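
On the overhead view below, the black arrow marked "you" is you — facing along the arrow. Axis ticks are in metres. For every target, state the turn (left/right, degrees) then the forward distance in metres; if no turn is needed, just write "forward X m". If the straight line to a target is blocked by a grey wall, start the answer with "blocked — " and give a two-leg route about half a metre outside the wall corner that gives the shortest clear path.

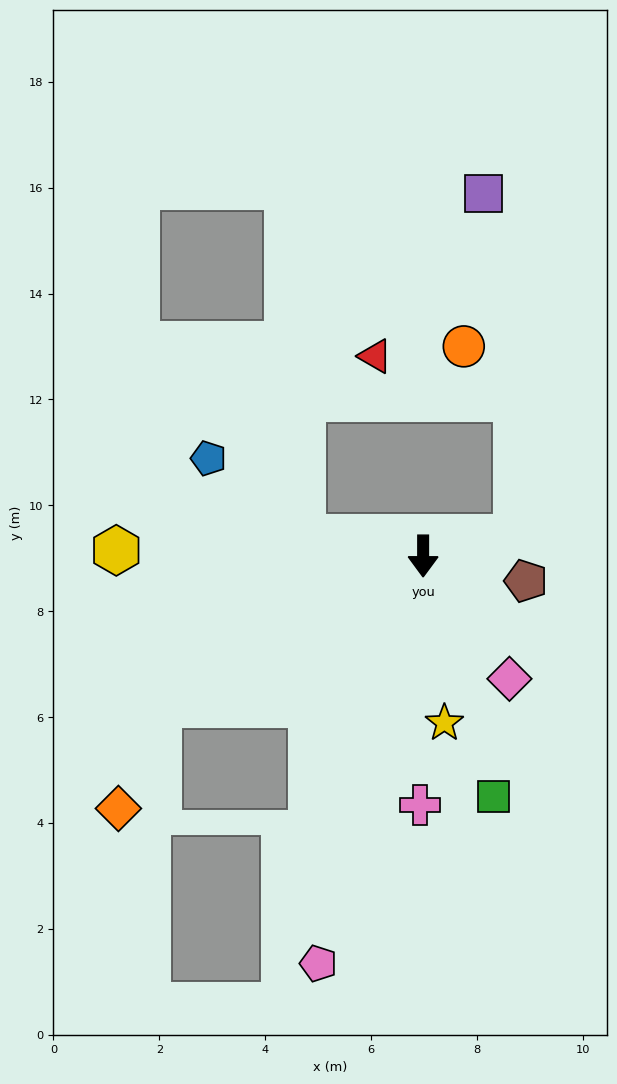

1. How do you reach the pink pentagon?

turn right 14°, forward 7.9 m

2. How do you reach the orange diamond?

blocked — turn right 60°, forward 5.7 m, then turn left 38°, forward 2.1 m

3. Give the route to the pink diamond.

turn left 35°, forward 2.8 m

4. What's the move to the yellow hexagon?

turn right 91°, forward 5.8 m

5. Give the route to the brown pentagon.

turn left 76°, forward 2.0 m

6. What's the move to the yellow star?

turn left 7°, forward 3.2 m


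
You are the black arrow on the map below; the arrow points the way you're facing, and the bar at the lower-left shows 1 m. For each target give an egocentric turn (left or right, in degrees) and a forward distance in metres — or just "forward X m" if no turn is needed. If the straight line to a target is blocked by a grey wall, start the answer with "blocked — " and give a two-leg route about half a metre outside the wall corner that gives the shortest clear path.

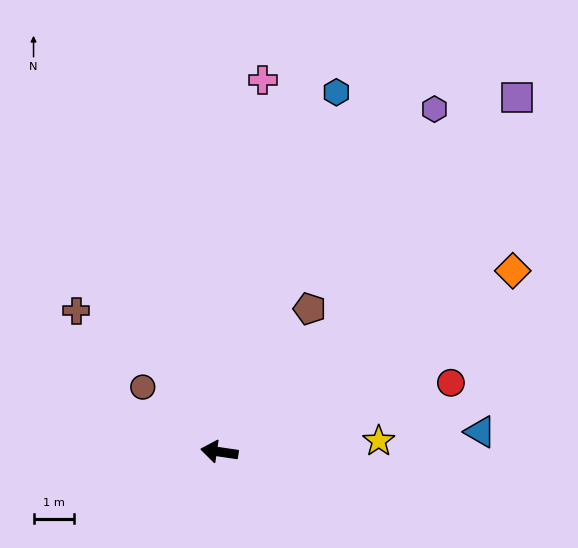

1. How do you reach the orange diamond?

turn right 140°, forward 8.5 m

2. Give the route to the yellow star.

turn right 168°, forward 3.9 m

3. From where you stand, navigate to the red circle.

turn right 155°, forward 5.9 m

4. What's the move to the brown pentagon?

turn right 114°, forward 4.1 m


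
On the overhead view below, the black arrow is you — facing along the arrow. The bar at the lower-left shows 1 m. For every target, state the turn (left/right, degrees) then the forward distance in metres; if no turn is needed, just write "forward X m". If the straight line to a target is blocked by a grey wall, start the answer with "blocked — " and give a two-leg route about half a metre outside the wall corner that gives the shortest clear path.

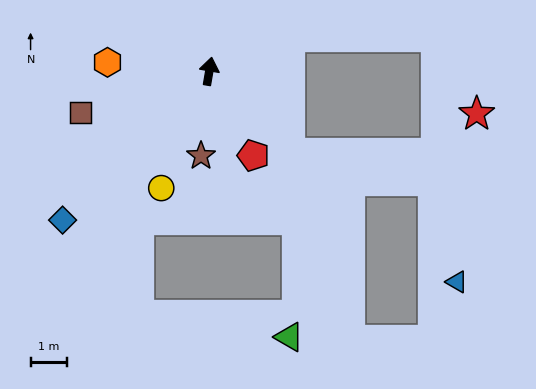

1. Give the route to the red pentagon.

turn right 143°, forward 2.6 m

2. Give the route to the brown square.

turn left 118°, forward 3.8 m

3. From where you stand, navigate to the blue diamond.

turn left 145°, forward 5.8 m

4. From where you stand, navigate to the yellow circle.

turn left 167°, forward 3.5 m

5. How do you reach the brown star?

turn right 176°, forward 2.4 m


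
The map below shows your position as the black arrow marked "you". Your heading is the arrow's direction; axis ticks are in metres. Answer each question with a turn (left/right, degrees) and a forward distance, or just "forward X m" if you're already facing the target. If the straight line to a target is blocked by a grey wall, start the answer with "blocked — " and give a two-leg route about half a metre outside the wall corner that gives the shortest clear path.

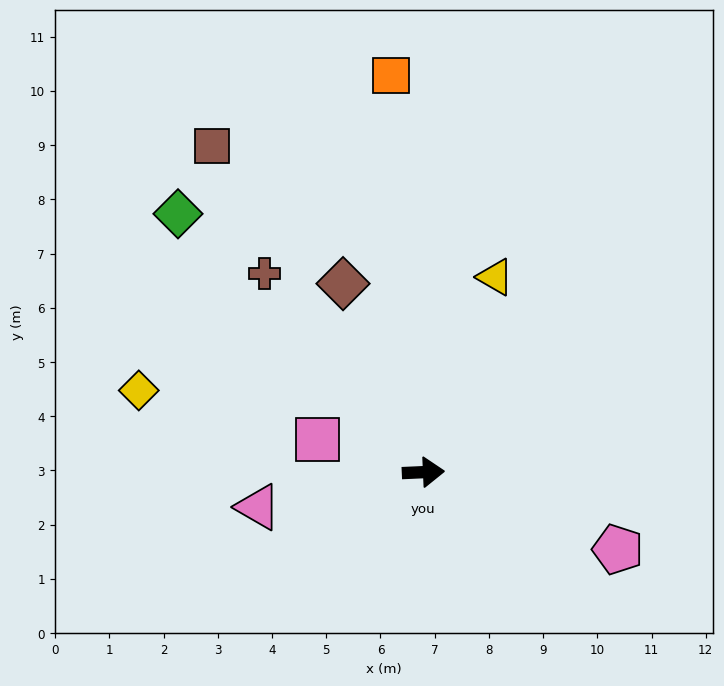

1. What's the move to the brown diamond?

turn left 111°, forward 3.8 m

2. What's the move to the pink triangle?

turn right 171°, forward 3.1 m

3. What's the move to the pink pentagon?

turn right 24°, forward 3.9 m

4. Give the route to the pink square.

turn left 160°, forward 2.0 m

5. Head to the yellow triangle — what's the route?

turn left 67°, forward 3.8 m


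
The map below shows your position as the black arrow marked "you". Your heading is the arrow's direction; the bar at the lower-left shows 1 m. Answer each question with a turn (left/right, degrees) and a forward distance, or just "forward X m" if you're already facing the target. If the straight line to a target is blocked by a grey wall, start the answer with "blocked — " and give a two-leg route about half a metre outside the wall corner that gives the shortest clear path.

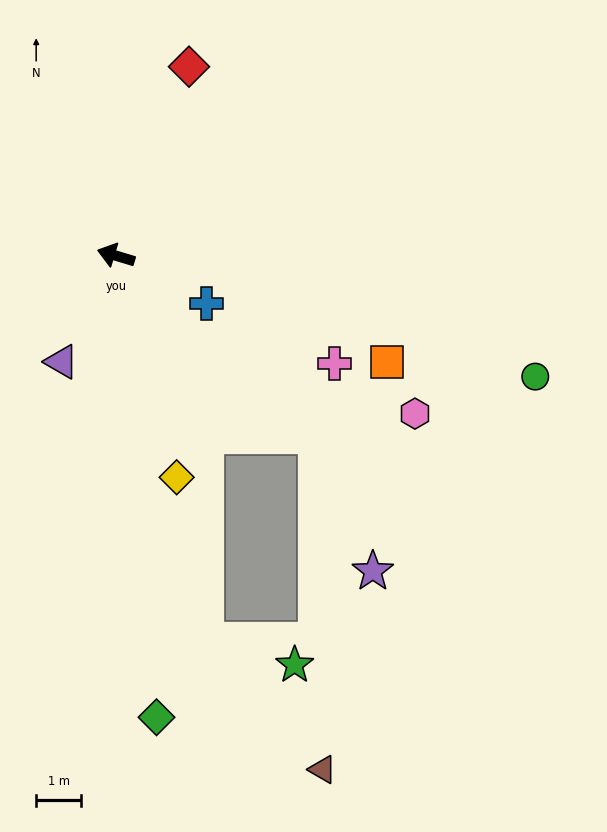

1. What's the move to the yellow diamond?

turn left 122°, forward 5.1 m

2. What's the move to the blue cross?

turn left 169°, forward 2.3 m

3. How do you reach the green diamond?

turn left 112°, forward 10.3 m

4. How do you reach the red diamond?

turn right 94°, forward 4.5 m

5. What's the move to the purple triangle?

turn left 80°, forward 2.7 m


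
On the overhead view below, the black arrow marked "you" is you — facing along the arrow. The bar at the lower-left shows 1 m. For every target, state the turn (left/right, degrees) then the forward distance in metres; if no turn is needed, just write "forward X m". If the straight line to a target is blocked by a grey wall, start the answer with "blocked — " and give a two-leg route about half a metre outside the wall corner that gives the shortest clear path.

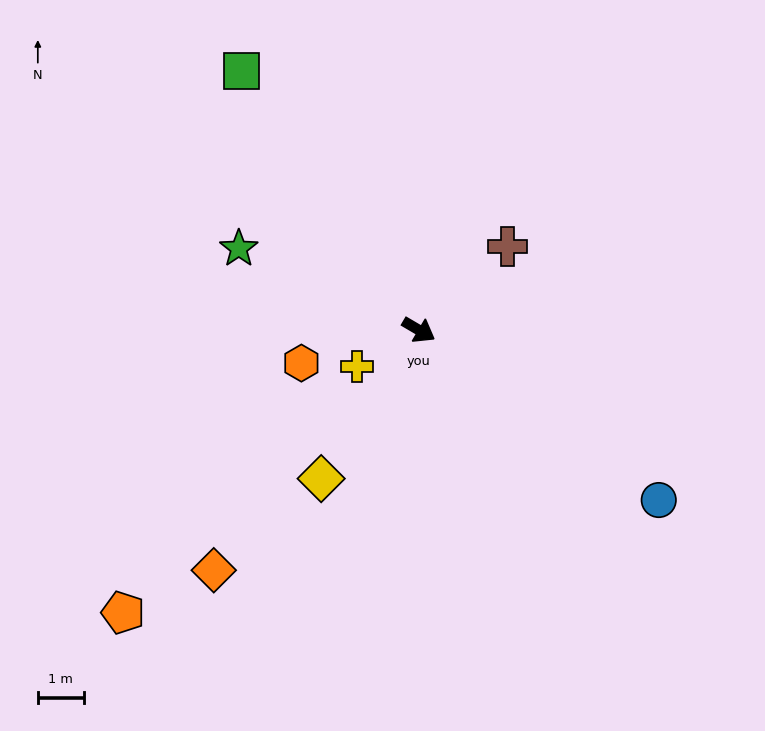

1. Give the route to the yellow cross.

turn right 119°, forward 1.6 m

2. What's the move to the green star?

turn right 174°, forward 4.3 m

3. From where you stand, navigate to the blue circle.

turn right 5°, forward 6.4 m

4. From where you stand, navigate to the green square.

turn left 155°, forward 6.8 m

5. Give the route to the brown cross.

turn left 74°, forward 2.7 m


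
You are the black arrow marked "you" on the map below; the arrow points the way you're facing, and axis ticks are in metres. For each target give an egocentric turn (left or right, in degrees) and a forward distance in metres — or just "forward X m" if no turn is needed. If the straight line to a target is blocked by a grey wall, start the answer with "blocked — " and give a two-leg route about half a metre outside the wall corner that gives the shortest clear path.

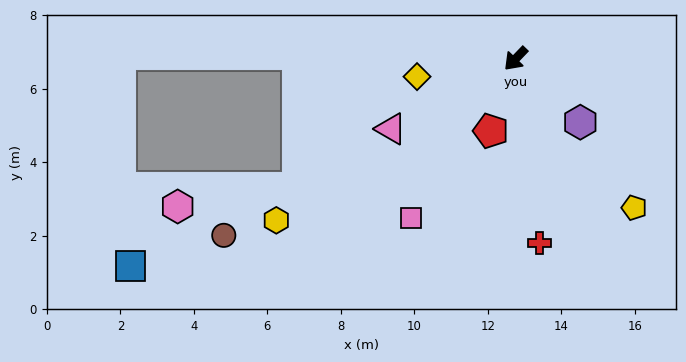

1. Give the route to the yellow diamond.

turn right 36°, forward 2.7 m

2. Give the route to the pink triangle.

turn right 17°, forward 3.9 m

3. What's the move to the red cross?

turn left 51°, forward 5.1 m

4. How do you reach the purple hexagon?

turn left 89°, forward 2.5 m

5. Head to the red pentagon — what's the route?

turn left 25°, forward 2.1 m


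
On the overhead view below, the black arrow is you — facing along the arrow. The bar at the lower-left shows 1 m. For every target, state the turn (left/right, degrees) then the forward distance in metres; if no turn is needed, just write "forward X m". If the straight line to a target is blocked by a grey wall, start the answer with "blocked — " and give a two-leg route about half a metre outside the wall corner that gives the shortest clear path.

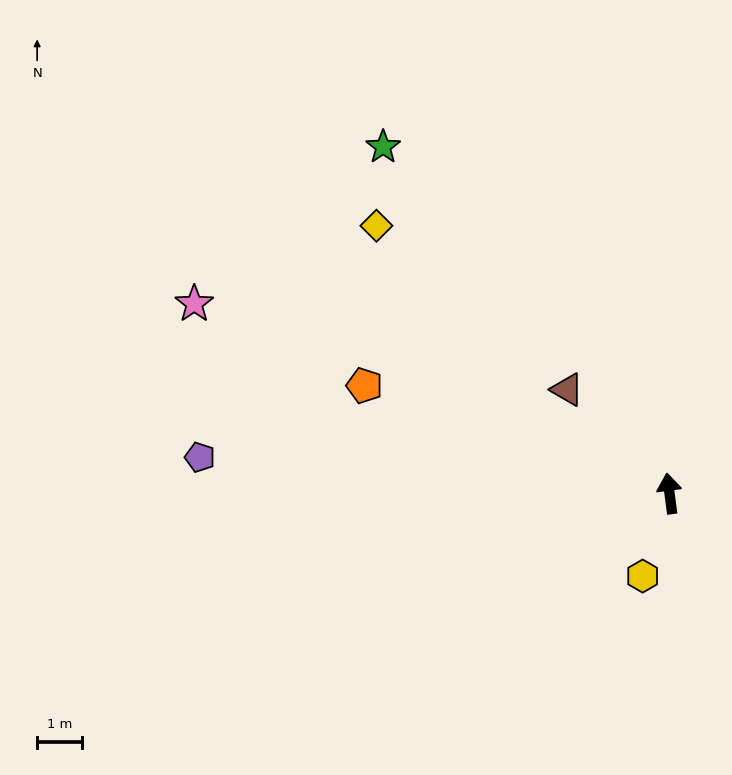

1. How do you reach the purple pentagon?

turn left 78°, forward 10.6 m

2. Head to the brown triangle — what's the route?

turn left 37°, forward 3.3 m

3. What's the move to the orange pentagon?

turn left 63°, forward 7.3 m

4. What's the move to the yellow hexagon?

turn left 154°, forward 2.0 m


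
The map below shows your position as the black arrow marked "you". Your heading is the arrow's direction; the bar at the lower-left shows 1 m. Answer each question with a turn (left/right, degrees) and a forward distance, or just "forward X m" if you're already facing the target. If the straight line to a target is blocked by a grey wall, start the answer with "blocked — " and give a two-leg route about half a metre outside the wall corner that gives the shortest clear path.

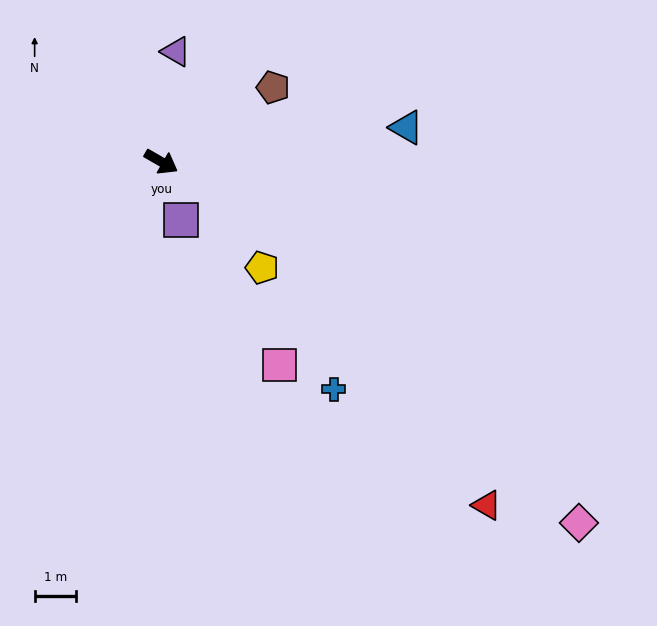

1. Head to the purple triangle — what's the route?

turn left 112°, forward 2.7 m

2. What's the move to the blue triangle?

turn left 38°, forward 5.9 m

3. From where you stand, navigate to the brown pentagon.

turn left 64°, forward 3.2 m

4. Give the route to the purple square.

turn right 41°, forward 1.5 m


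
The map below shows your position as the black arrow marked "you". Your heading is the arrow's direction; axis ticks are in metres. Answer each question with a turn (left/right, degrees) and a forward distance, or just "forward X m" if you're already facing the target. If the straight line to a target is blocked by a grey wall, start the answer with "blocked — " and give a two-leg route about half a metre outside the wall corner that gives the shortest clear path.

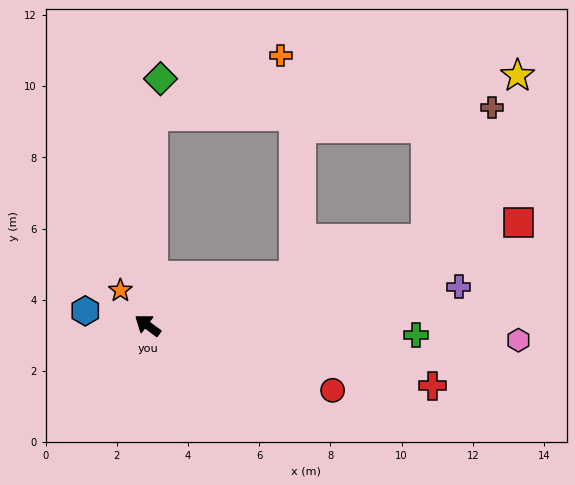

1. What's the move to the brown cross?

blocked — turn right 55°, forward 5.9 m, then turn right 87°, forward 9.5 m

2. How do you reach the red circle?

turn right 163°, forward 5.5 m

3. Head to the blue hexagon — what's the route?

turn left 23°, forward 1.8 m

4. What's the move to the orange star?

turn right 16°, forward 1.2 m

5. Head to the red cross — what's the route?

turn right 155°, forward 8.2 m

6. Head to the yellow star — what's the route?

blocked — turn right 55°, forward 5.9 m, then turn right 82°, forward 10.3 m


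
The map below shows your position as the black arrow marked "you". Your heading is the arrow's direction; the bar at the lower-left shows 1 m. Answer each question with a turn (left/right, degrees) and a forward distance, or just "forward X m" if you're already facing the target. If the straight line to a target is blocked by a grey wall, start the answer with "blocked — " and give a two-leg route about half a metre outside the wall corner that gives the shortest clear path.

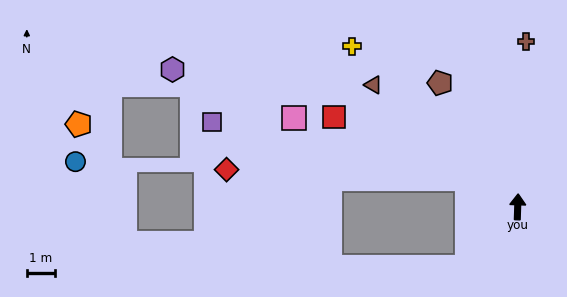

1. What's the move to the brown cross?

forward 5.8 m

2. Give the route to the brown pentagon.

turn left 34°, forward 5.1 m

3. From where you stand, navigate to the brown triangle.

turn left 52°, forward 6.6 m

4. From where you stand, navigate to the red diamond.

blocked — turn left 63°, forward 2.0 m, then turn left 27°, forward 8.4 m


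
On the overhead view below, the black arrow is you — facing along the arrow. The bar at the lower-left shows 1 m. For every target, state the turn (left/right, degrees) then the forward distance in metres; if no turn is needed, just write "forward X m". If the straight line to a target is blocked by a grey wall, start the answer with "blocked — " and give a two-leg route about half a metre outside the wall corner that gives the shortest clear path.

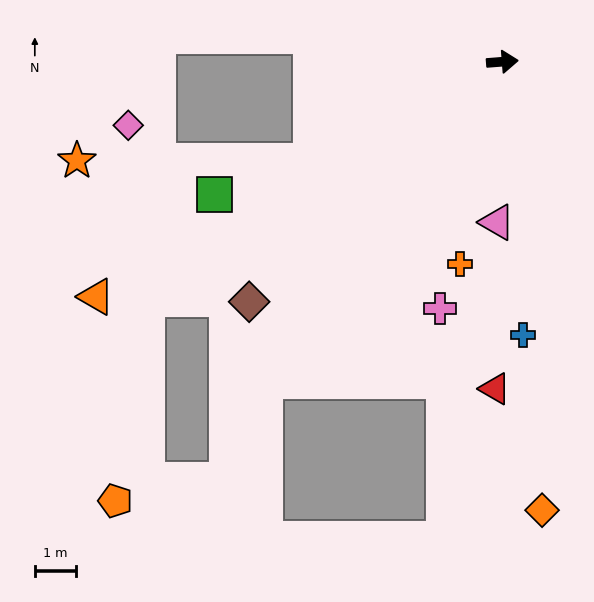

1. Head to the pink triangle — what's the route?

turn right 96°, forward 3.9 m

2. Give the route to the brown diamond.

turn right 141°, forward 8.5 m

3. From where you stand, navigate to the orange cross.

turn right 106°, forward 5.0 m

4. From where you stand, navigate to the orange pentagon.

blocked — turn right 151°, forward 10.4 m, then turn left 47°, forward 5.0 m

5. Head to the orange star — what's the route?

blocked — turn right 157°, forward 5.2 m, then turn right 27°, forward 5.7 m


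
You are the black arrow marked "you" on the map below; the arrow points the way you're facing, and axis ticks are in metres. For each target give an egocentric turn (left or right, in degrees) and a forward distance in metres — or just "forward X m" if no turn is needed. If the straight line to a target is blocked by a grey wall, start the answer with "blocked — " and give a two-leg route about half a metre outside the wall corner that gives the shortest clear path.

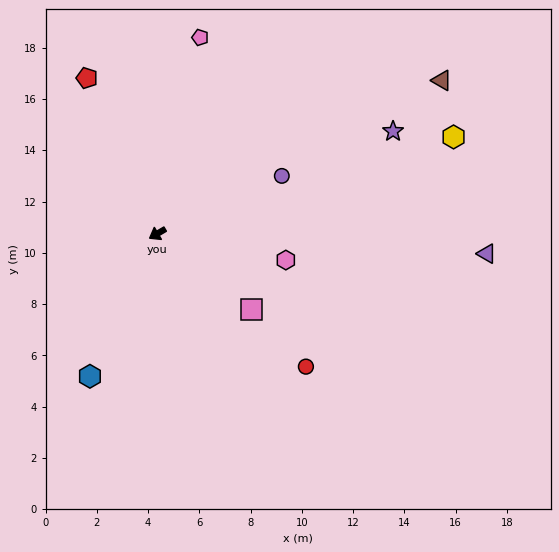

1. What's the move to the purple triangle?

turn left 146°, forward 12.9 m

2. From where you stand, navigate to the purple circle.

turn left 175°, forward 5.4 m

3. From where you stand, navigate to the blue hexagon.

turn left 34°, forward 6.2 m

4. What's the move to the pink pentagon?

turn right 133°, forward 7.8 m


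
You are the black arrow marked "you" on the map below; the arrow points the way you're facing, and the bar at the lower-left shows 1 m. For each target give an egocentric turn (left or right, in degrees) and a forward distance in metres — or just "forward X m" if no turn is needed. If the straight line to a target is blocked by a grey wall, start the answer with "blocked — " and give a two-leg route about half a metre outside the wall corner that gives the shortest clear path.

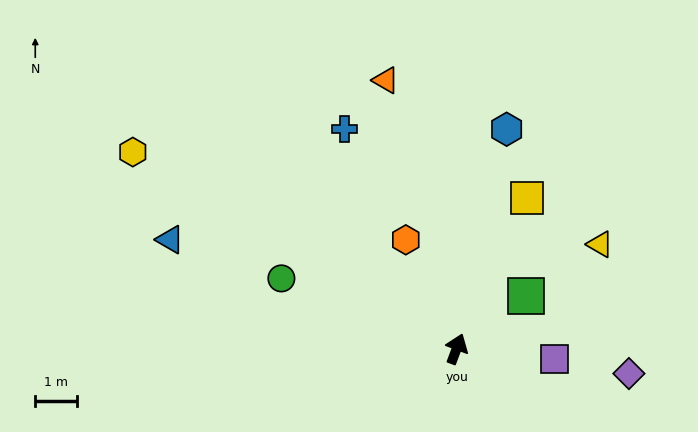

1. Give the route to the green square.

turn right 32°, forward 2.1 m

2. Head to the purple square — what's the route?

turn right 75°, forward 2.3 m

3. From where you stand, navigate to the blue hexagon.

turn left 8°, forward 5.3 m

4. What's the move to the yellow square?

turn right 5°, forward 3.9 m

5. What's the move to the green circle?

turn left 89°, forward 4.5 m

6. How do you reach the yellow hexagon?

turn left 79°, forward 9.0 m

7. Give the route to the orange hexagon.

turn left 46°, forward 2.9 m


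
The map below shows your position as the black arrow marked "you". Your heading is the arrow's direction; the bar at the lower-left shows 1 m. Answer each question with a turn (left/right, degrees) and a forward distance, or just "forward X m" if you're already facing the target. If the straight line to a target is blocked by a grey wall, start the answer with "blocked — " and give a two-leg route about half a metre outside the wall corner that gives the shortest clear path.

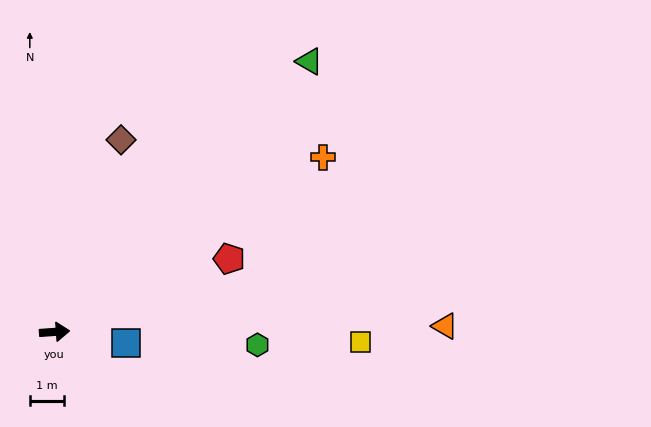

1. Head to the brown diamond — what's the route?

turn left 67°, forward 5.9 m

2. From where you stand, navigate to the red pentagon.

turn left 19°, forward 5.5 m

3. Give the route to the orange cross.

turn left 29°, forward 9.2 m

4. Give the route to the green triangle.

turn left 43°, forward 10.7 m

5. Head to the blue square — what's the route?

turn right 13°, forward 2.1 m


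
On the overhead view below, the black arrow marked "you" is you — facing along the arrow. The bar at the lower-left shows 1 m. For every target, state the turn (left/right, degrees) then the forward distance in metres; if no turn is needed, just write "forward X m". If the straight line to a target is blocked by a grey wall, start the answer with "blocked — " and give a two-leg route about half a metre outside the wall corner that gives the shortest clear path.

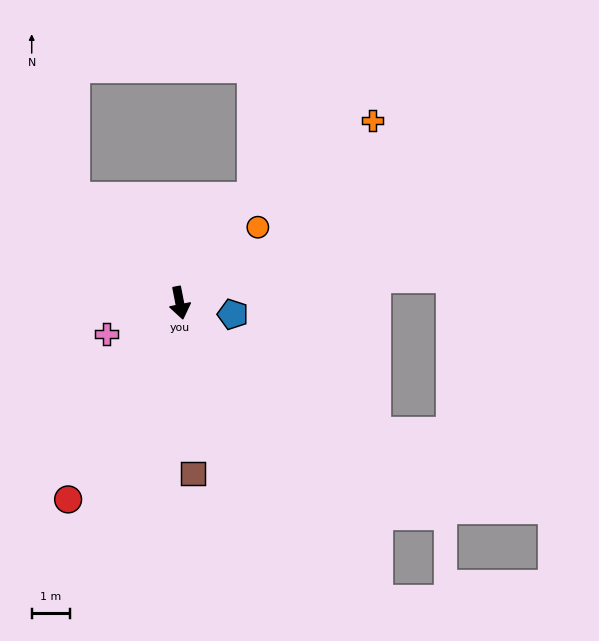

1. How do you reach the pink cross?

turn right 78°, forward 2.1 m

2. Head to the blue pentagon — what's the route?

turn left 67°, forward 1.4 m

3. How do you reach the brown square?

turn right 7°, forward 4.5 m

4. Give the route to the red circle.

turn right 41°, forward 5.9 m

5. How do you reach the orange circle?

turn left 123°, forward 2.9 m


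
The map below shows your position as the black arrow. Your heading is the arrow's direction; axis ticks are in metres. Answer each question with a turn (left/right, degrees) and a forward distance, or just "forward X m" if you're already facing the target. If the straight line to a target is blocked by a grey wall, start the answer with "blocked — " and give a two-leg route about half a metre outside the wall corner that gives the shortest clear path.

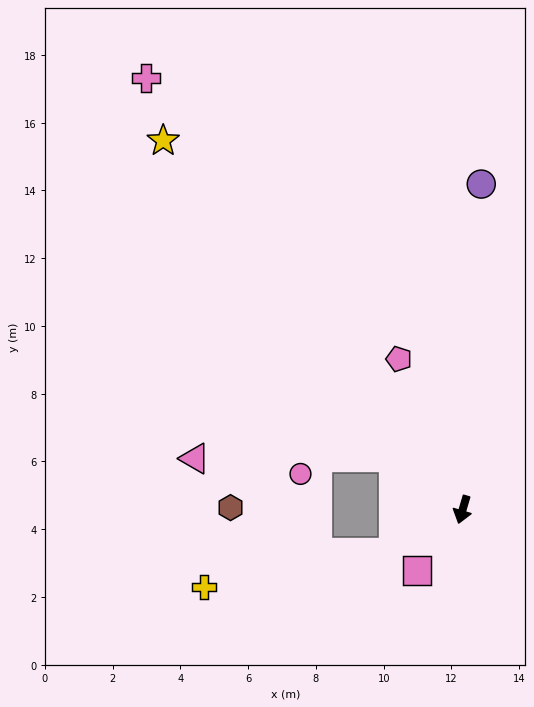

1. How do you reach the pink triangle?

blocked — turn right 110°, forward 2.6 m, then turn left 37°, forward 5.8 m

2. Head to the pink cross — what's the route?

turn right 127°, forward 15.8 m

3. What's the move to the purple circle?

turn right 167°, forward 9.6 m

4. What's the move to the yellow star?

turn right 125°, forward 14.0 m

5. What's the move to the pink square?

turn right 20°, forward 2.3 m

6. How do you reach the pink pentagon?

turn right 141°, forward 4.8 m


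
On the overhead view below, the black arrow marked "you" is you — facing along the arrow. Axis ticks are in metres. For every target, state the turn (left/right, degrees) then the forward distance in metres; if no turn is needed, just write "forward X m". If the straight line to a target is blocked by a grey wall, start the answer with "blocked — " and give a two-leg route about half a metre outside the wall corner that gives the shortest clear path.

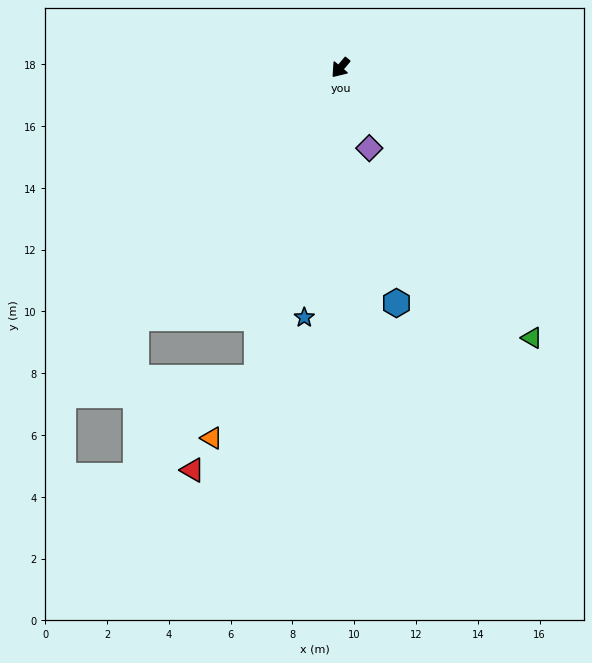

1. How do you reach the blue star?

turn left 32°, forward 8.2 m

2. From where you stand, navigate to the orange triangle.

blocked — turn left 25°, forward 10.4 m, then turn right 22°, forward 2.4 m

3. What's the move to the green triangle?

turn left 75°, forward 10.7 m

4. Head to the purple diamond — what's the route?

turn left 60°, forward 2.8 m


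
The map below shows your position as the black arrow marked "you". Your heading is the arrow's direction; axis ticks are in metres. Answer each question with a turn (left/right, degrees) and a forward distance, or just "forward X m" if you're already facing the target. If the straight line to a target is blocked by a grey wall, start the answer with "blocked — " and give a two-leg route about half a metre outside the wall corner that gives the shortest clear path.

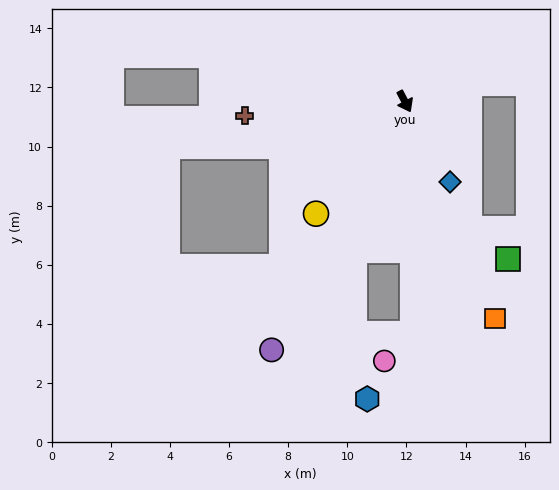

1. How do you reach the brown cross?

turn right 113°, forward 5.4 m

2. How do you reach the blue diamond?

forward 3.1 m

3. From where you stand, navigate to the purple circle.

turn right 56°, forward 9.5 m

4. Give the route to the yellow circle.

turn right 66°, forward 4.8 m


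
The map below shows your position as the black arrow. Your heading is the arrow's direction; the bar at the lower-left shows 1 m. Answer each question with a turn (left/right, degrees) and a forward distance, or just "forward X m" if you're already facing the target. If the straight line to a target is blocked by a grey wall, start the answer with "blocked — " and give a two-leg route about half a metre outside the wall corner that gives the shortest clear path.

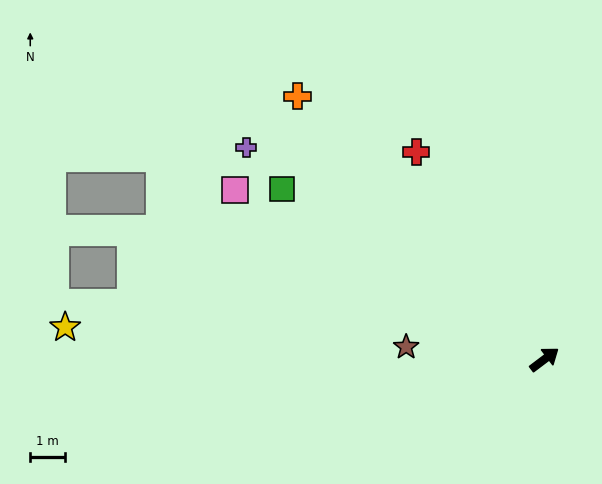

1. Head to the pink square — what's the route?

turn left 114°, forward 10.2 m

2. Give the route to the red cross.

turn left 85°, forward 7.0 m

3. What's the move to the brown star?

turn left 138°, forward 4.0 m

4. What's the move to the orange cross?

turn left 96°, forward 10.4 m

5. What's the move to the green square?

turn left 110°, forward 9.0 m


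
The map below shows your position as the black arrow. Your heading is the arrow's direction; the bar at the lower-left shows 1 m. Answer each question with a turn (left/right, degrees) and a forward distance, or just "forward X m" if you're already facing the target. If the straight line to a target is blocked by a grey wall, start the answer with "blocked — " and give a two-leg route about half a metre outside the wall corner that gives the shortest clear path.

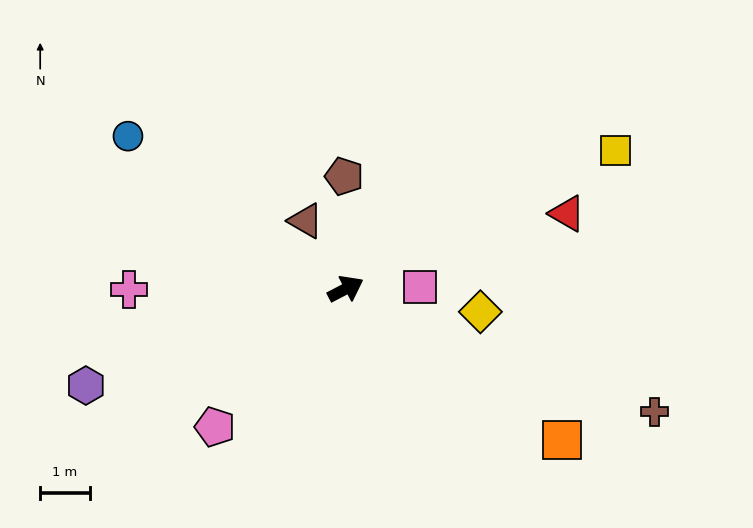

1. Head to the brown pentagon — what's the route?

turn left 63°, forward 2.3 m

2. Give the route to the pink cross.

turn left 153°, forward 4.4 m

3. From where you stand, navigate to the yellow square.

forward 6.1 m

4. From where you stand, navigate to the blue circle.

turn left 117°, forward 5.3 m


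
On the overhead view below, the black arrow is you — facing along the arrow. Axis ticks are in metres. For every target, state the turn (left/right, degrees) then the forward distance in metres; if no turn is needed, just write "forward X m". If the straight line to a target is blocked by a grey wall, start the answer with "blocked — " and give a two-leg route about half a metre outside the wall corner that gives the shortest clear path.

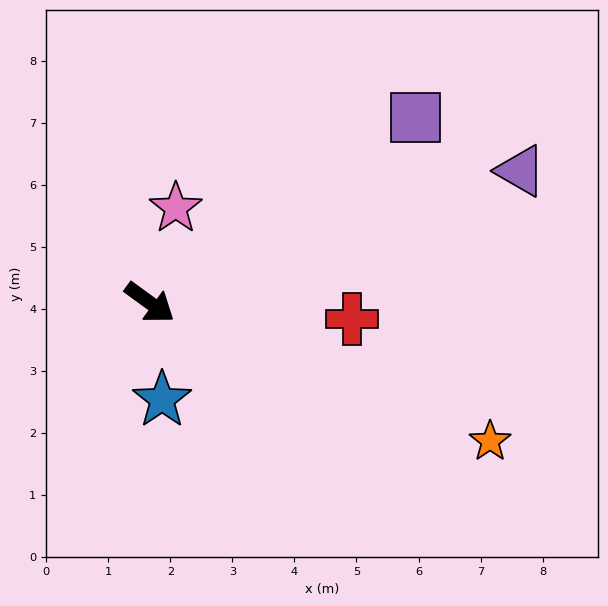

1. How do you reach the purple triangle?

turn left 56°, forward 6.3 m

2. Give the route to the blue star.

turn right 47°, forward 1.6 m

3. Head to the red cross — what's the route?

turn left 31°, forward 3.3 m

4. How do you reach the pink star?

turn left 111°, forward 1.6 m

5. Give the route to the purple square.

turn left 71°, forward 5.2 m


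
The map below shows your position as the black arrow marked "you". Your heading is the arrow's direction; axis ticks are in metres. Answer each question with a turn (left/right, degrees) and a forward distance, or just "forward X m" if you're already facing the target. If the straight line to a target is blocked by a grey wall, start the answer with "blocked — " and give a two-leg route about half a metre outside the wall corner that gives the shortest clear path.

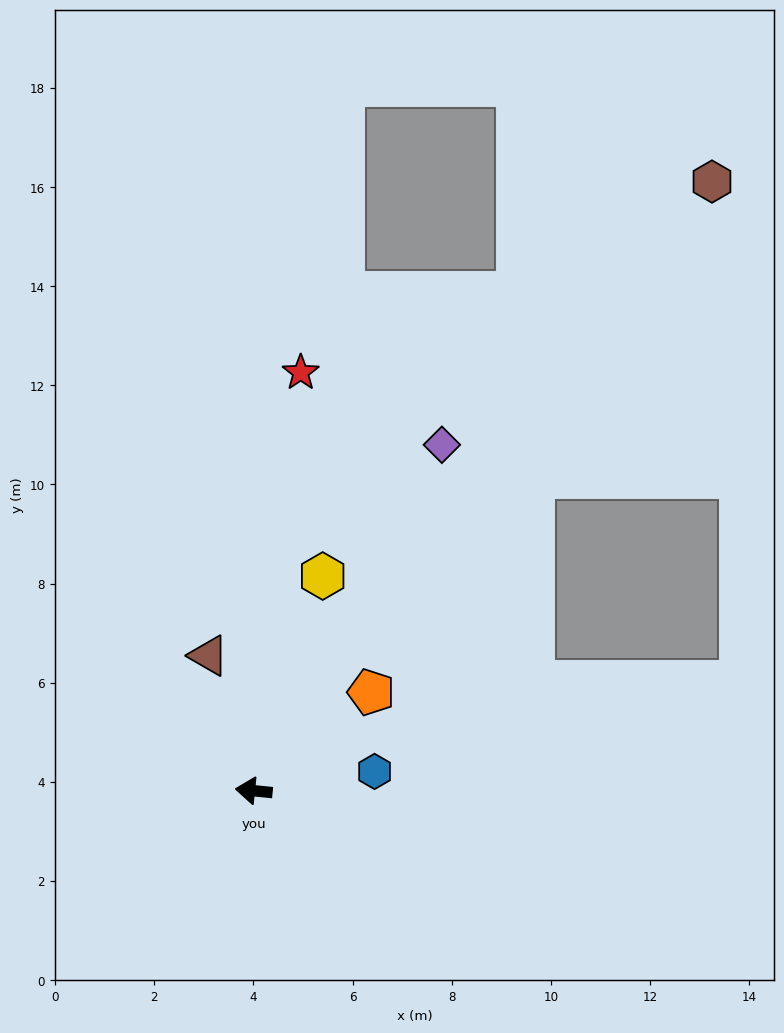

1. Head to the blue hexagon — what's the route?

turn right 165°, forward 2.5 m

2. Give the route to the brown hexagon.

turn right 121°, forward 15.4 m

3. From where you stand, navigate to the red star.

turn right 91°, forward 8.5 m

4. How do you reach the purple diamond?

turn right 113°, forward 7.9 m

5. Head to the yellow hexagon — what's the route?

turn right 102°, forward 4.5 m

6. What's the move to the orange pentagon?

turn right 134°, forward 3.1 m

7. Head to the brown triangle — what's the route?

turn right 66°, forward 2.9 m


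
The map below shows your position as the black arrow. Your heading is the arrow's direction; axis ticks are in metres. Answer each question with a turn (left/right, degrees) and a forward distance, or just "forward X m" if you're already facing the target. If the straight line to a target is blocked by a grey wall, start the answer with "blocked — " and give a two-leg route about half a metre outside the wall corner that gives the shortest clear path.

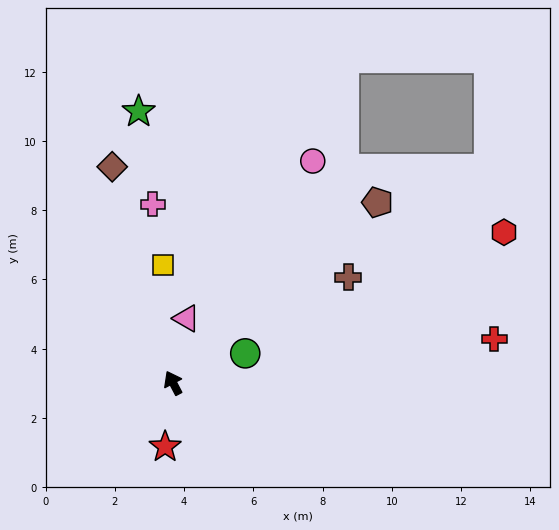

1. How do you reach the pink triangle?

turn right 39°, forward 1.9 m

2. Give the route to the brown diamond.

turn right 12°, forward 6.5 m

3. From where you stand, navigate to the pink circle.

turn right 60°, forward 7.6 m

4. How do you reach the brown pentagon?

turn right 76°, forward 7.9 m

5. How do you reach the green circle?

turn right 95°, forward 2.3 m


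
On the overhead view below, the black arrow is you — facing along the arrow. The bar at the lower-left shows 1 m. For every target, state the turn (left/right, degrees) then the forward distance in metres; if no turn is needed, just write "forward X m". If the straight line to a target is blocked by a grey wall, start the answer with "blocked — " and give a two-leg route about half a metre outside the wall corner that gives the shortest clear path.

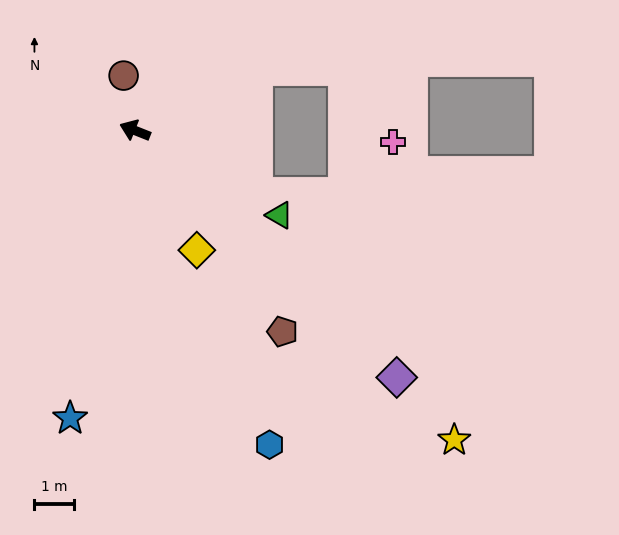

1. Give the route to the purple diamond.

turn left 158°, forward 9.2 m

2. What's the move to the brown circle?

turn right 57°, forward 1.4 m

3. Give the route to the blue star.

turn left 99°, forward 7.5 m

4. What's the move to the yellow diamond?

turn left 139°, forward 3.4 m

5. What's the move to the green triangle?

turn left 171°, forward 4.3 m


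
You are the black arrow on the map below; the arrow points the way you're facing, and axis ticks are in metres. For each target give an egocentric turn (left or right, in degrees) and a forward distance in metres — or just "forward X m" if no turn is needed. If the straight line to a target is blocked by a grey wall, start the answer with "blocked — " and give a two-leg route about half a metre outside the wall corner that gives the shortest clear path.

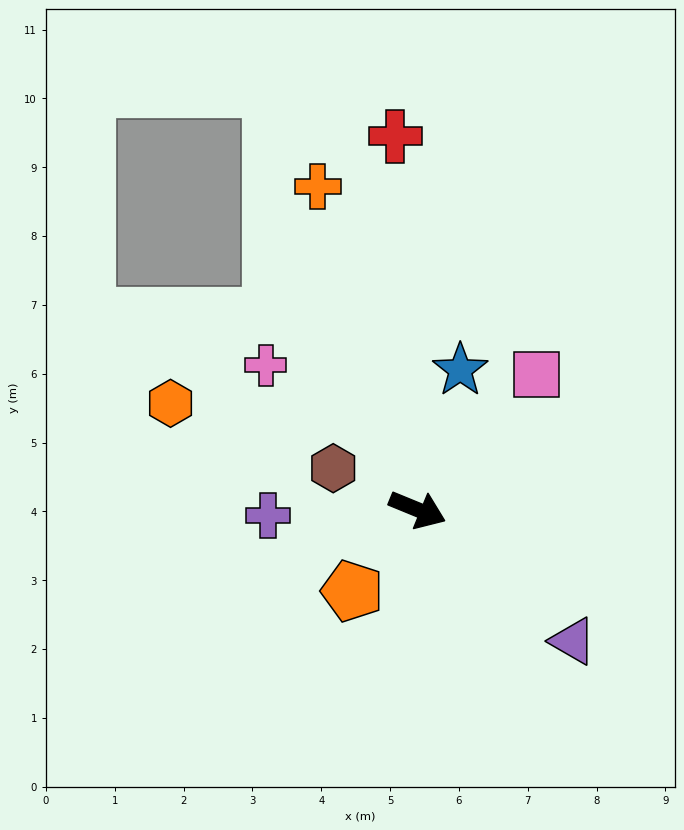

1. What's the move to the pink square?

turn left 71°, forward 2.6 m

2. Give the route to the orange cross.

turn left 129°, forward 4.9 m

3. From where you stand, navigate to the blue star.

turn left 95°, forward 2.1 m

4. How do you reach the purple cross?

turn right 155°, forward 2.2 m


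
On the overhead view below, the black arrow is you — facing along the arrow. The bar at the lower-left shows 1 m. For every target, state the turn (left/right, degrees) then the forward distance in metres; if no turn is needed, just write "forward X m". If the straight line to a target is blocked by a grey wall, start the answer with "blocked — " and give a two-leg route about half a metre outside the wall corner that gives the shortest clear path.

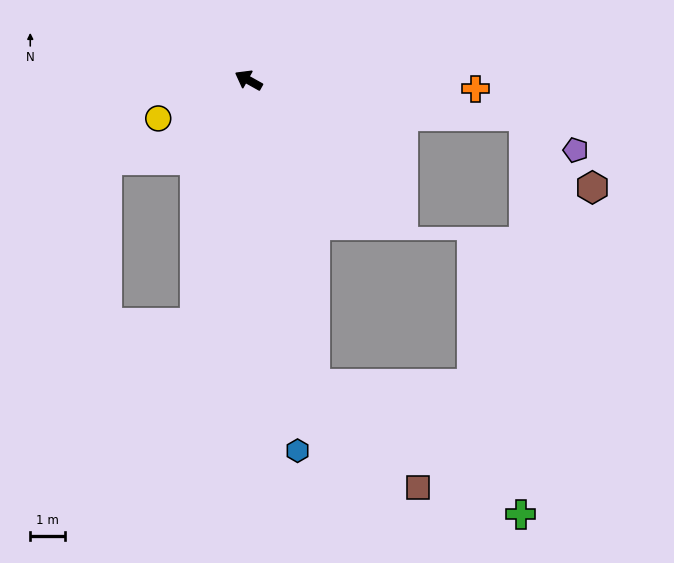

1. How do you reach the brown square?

blocked — turn left 132°, forward 9.0 m, then turn left 32°, forward 4.2 m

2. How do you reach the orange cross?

turn right 153°, forward 6.6 m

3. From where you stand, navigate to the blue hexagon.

turn left 127°, forward 10.8 m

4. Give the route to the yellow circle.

turn left 52°, forward 2.8 m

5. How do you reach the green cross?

blocked — turn left 132°, forward 9.0 m, then turn left 45°, forward 7.1 m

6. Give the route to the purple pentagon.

blocked — turn right 158°, forward 8.0 m, then turn right 26°, forward 1.8 m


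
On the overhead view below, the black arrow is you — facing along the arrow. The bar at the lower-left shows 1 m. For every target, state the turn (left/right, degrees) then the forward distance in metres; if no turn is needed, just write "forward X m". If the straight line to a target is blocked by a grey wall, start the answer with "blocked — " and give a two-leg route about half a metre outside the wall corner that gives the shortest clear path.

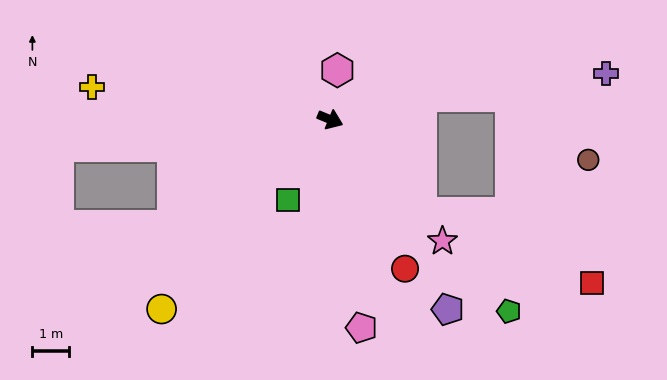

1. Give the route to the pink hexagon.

turn left 104°, forward 1.3 m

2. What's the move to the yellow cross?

turn right 165°, forward 6.5 m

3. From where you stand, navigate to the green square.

turn right 95°, forward 2.4 m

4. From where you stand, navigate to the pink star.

turn right 25°, forward 4.5 m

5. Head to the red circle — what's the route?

turn right 41°, forward 4.5 m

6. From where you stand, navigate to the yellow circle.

turn right 109°, forward 6.8 m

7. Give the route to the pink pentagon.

turn right 59°, forward 5.7 m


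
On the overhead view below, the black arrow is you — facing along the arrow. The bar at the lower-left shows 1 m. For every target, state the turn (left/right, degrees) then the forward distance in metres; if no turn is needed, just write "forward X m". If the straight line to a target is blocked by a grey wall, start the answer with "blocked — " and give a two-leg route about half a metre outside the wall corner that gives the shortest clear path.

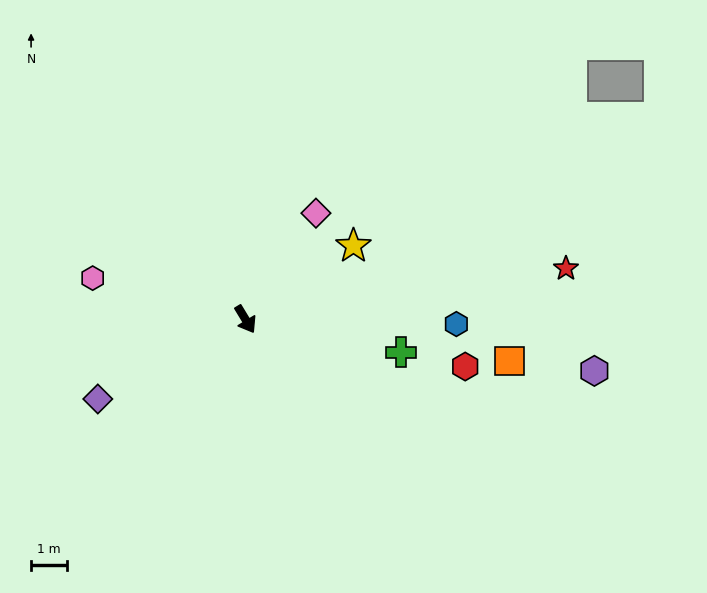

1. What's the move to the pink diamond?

turn left 115°, forward 3.6 m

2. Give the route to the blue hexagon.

turn left 57°, forward 6.0 m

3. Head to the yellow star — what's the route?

turn left 93°, forward 3.7 m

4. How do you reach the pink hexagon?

turn right 136°, forward 4.5 m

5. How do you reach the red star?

turn left 68°, forward 9.2 m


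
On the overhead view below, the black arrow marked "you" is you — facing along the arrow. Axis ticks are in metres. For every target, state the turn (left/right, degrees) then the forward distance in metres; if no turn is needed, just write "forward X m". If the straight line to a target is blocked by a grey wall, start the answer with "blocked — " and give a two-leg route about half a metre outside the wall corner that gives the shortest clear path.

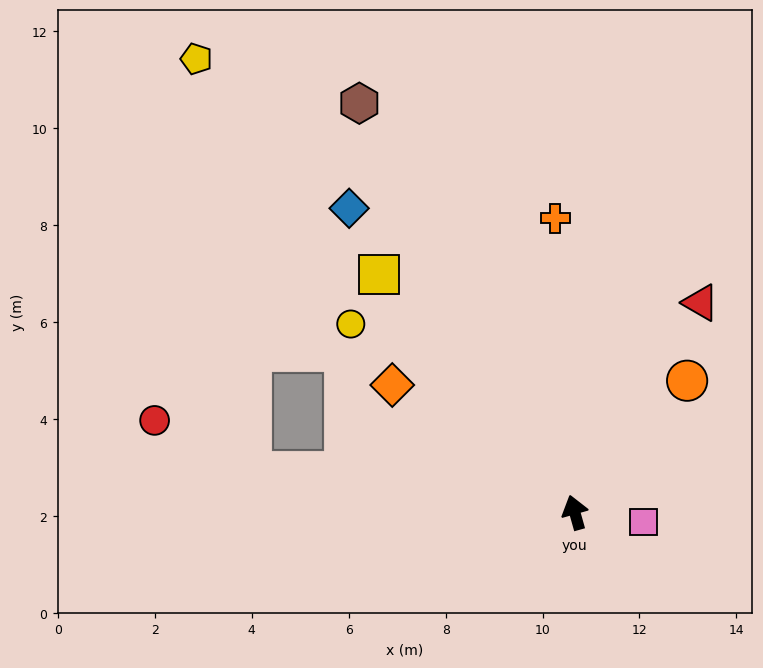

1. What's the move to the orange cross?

turn right 12°, forward 6.1 m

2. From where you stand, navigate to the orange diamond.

turn left 39°, forward 4.6 m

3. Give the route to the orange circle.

turn right 56°, forward 3.6 m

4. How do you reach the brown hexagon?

turn left 12°, forward 9.5 m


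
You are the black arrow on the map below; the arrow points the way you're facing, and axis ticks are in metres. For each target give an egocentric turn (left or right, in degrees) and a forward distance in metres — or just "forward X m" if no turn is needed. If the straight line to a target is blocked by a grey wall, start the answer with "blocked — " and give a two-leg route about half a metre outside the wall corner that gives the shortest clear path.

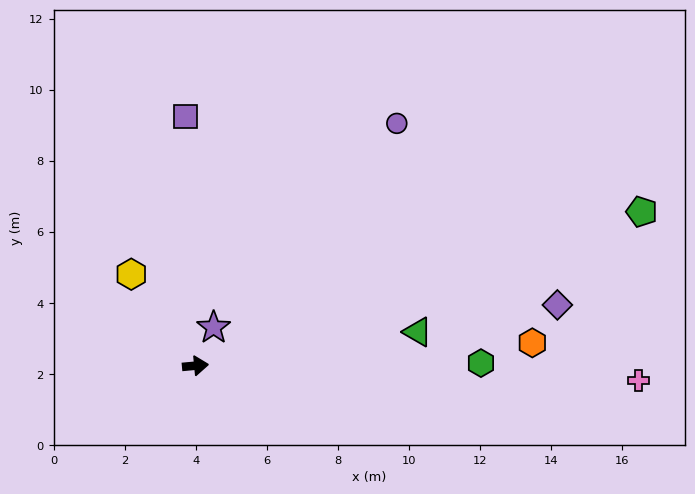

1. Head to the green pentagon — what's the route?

turn left 14°, forward 13.3 m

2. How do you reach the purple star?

turn left 59°, forward 1.2 m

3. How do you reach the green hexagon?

turn right 5°, forward 8.0 m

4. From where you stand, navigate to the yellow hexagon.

turn left 120°, forward 3.1 m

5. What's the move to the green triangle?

turn left 3°, forward 6.3 m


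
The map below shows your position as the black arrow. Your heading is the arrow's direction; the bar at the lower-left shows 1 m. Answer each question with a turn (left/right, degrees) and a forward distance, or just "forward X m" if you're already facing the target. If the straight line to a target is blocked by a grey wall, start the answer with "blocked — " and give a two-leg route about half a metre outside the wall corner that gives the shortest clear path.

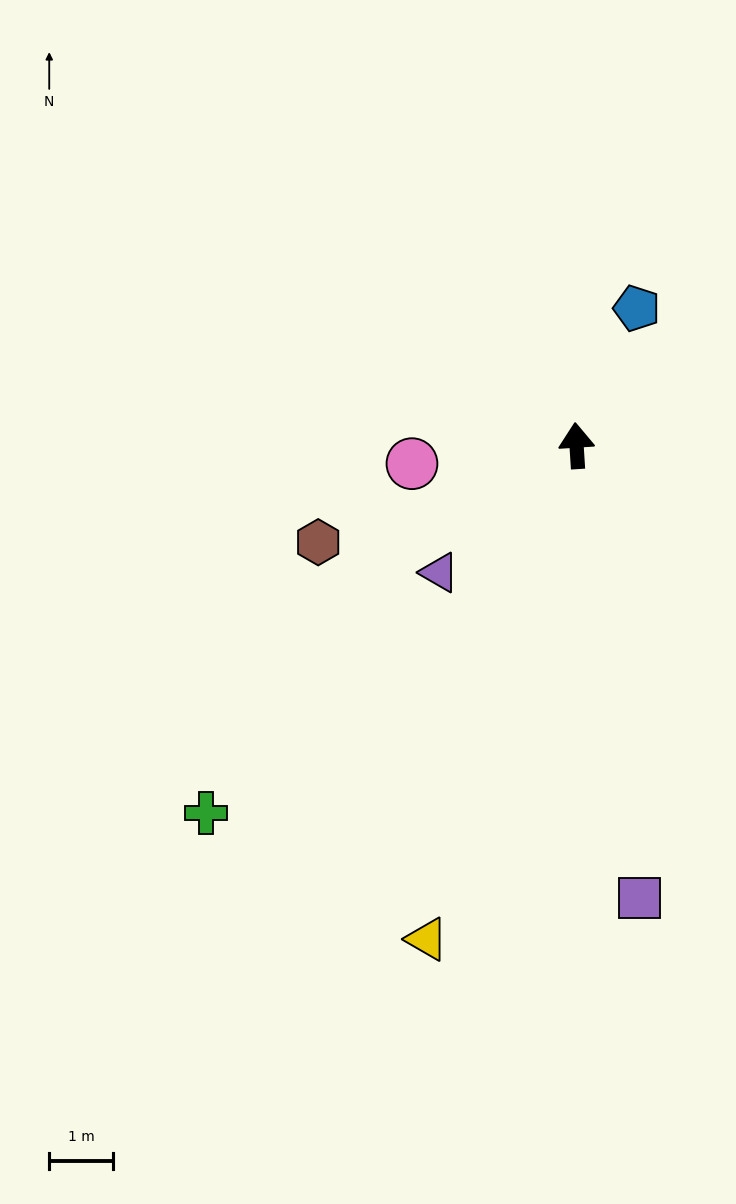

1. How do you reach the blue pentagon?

turn right 27°, forward 2.4 m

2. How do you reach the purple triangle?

turn left 129°, forward 2.9 m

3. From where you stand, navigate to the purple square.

turn right 176°, forward 7.2 m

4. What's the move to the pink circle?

turn left 93°, forward 2.6 m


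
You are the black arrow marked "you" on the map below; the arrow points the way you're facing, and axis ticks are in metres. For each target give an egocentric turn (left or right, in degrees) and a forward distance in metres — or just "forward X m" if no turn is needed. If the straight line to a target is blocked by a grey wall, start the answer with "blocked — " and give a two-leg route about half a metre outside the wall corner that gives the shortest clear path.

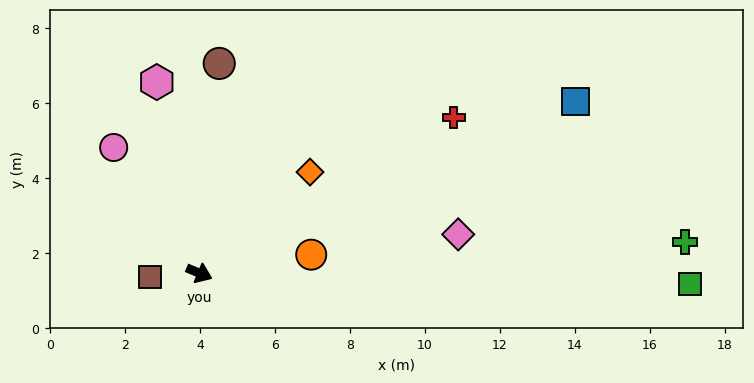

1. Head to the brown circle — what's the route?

turn left 107°, forward 5.6 m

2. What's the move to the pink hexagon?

turn left 125°, forward 5.2 m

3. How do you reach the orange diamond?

turn left 65°, forward 4.0 m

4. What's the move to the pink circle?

turn left 147°, forward 4.1 m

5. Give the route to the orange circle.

turn left 32°, forward 3.0 m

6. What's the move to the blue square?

turn left 47°, forward 11.0 m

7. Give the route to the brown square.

turn right 152°, forward 1.3 m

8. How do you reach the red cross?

turn left 54°, forward 8.0 m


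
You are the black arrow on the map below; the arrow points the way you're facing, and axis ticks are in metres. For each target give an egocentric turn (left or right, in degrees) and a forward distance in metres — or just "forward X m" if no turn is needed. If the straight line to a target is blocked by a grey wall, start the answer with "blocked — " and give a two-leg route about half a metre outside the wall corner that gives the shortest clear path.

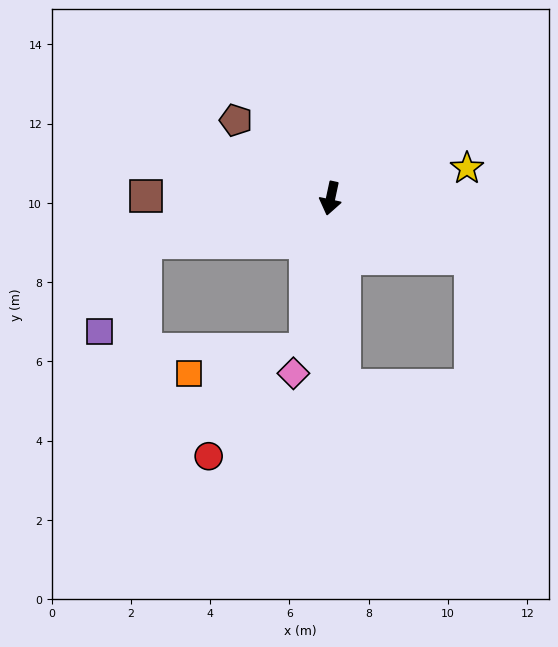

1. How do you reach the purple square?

blocked — turn right 64°, forward 4.8 m, then turn left 49°, forward 2.5 m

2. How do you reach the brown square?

turn right 79°, forward 4.7 m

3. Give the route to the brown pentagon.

turn right 117°, forward 3.1 m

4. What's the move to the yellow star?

turn left 115°, forward 3.5 m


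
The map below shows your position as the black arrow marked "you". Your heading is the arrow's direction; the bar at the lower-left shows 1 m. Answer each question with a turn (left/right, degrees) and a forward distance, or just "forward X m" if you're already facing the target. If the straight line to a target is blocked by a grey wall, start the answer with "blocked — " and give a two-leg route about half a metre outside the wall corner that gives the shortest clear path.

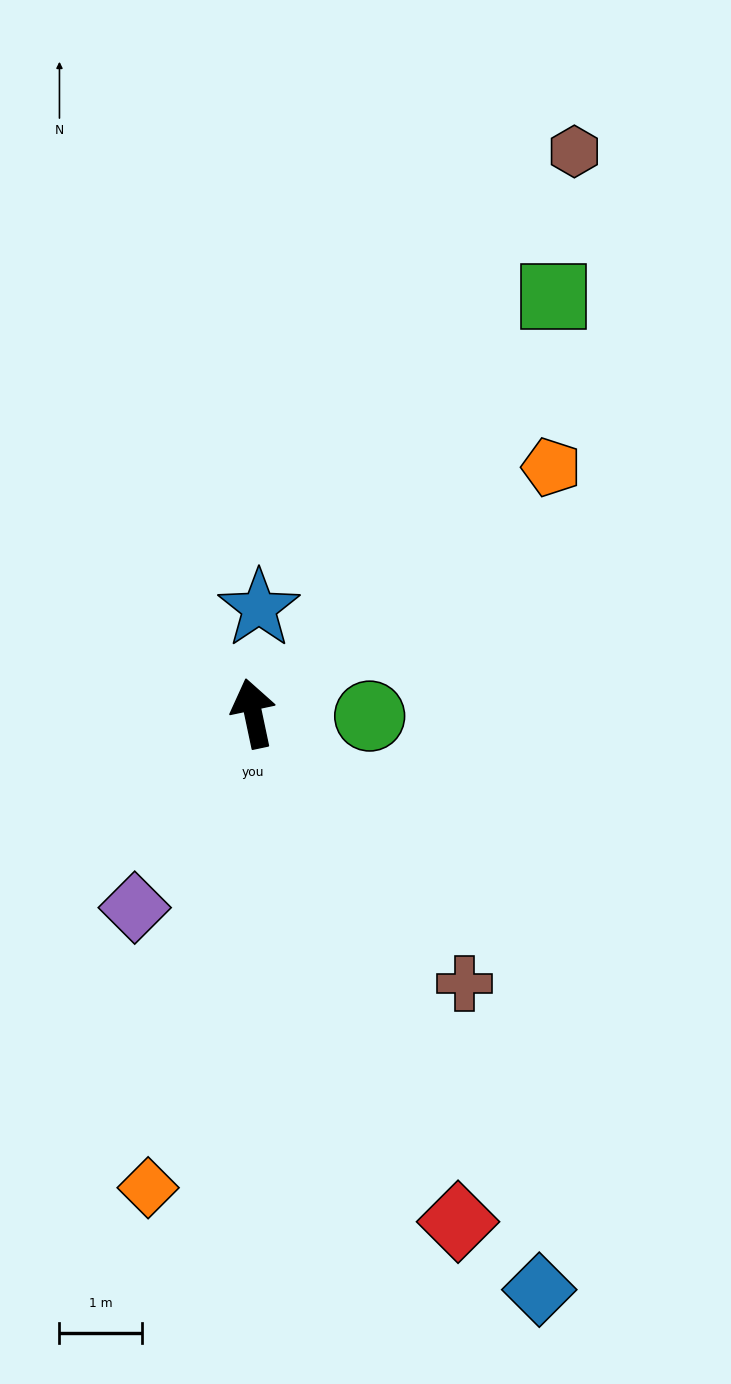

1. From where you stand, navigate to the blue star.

turn right 15°, forward 1.3 m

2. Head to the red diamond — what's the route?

turn right 170°, forward 6.6 m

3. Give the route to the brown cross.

turn right 154°, forward 4.1 m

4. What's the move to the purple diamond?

turn left 137°, forward 2.7 m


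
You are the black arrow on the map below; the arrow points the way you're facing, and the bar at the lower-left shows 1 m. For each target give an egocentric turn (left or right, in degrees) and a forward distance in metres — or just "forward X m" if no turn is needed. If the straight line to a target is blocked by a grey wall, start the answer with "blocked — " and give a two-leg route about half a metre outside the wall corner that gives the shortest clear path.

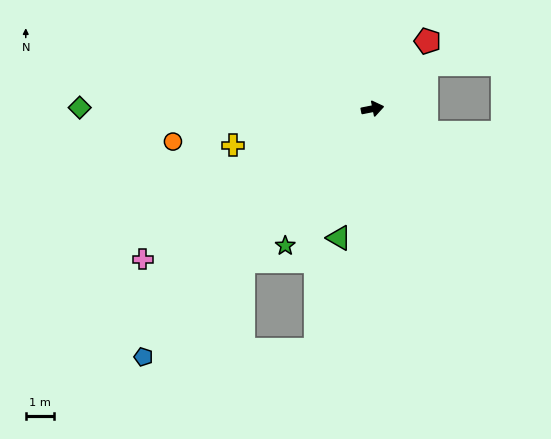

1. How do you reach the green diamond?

turn left 169°, forward 10.5 m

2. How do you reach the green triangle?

turn right 116°, forward 4.8 m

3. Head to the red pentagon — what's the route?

turn left 40°, forward 3.1 m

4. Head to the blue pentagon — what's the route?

turn right 144°, forward 12.1 m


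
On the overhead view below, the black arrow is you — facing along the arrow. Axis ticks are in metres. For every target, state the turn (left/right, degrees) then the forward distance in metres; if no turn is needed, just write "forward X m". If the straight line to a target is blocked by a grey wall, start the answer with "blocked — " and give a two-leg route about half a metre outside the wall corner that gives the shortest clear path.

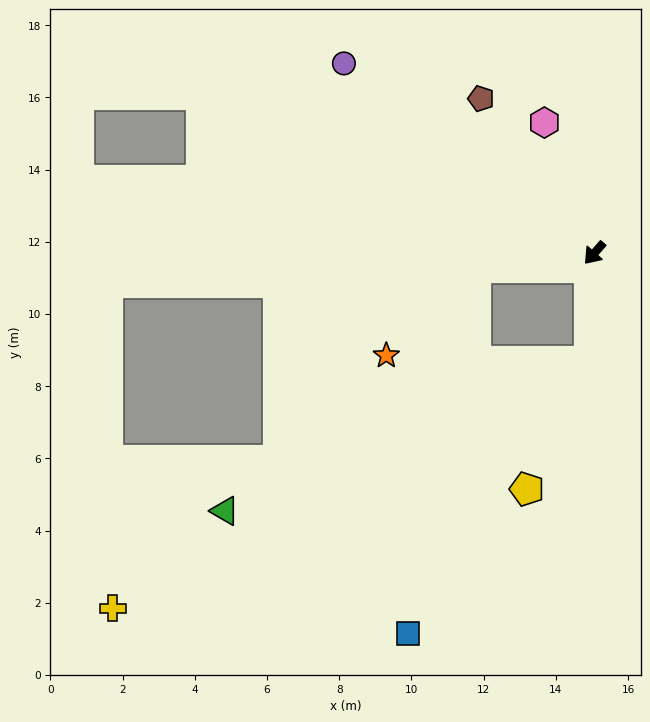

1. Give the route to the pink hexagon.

turn right 118°, forward 3.9 m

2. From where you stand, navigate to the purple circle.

turn right 86°, forward 8.7 m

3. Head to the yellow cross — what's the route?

blocked — turn left 39°, forward 3.0 m, then turn right 60°, forward 14.9 m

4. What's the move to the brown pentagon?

turn right 102°, forward 5.3 m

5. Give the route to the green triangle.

blocked — turn left 39°, forward 3.0 m, then turn right 65°, forward 10.9 m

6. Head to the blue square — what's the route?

blocked — turn right 42°, forward 3.3 m, then turn left 73°, forward 10.3 m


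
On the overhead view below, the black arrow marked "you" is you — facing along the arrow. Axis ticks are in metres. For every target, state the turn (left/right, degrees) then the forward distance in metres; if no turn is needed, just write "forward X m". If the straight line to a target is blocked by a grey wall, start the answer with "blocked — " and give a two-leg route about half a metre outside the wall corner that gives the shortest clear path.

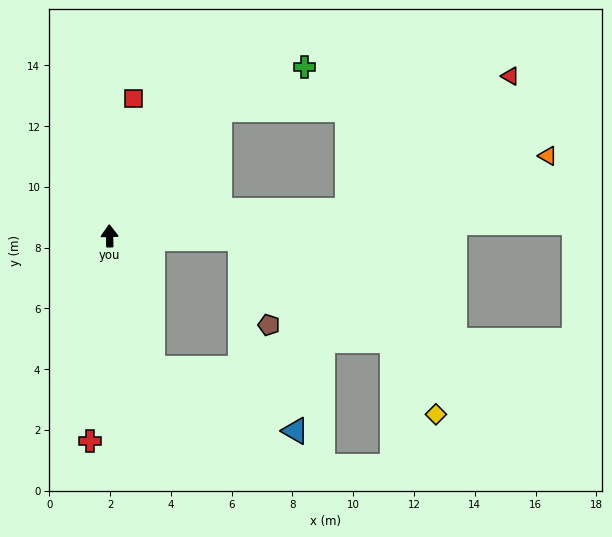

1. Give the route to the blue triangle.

blocked — turn right 163°, forward 4.6 m, then turn left 48°, forward 5.1 m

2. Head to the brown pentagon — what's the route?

blocked — turn right 92°, forward 4.3 m, then turn right 71°, forward 3.0 m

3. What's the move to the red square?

turn right 11°, forward 4.6 m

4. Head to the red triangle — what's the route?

blocked — turn right 85°, forward 7.9 m, then turn left 33°, forward 6.9 m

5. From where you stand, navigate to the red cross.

turn left 173°, forward 6.8 m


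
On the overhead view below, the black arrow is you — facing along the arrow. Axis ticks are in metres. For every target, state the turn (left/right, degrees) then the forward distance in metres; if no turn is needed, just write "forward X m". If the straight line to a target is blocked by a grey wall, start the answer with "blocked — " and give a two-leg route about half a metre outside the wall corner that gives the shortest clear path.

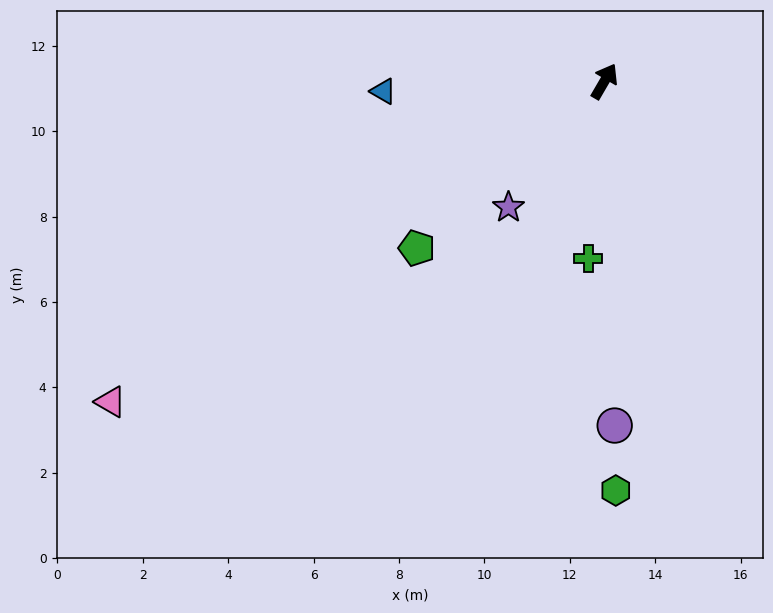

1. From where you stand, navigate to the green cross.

turn right 155°, forward 4.2 m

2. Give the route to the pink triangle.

turn left 153°, forward 13.8 m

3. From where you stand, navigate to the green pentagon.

turn left 162°, forward 5.9 m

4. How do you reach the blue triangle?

turn left 123°, forward 5.2 m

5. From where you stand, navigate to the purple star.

turn left 173°, forward 3.7 m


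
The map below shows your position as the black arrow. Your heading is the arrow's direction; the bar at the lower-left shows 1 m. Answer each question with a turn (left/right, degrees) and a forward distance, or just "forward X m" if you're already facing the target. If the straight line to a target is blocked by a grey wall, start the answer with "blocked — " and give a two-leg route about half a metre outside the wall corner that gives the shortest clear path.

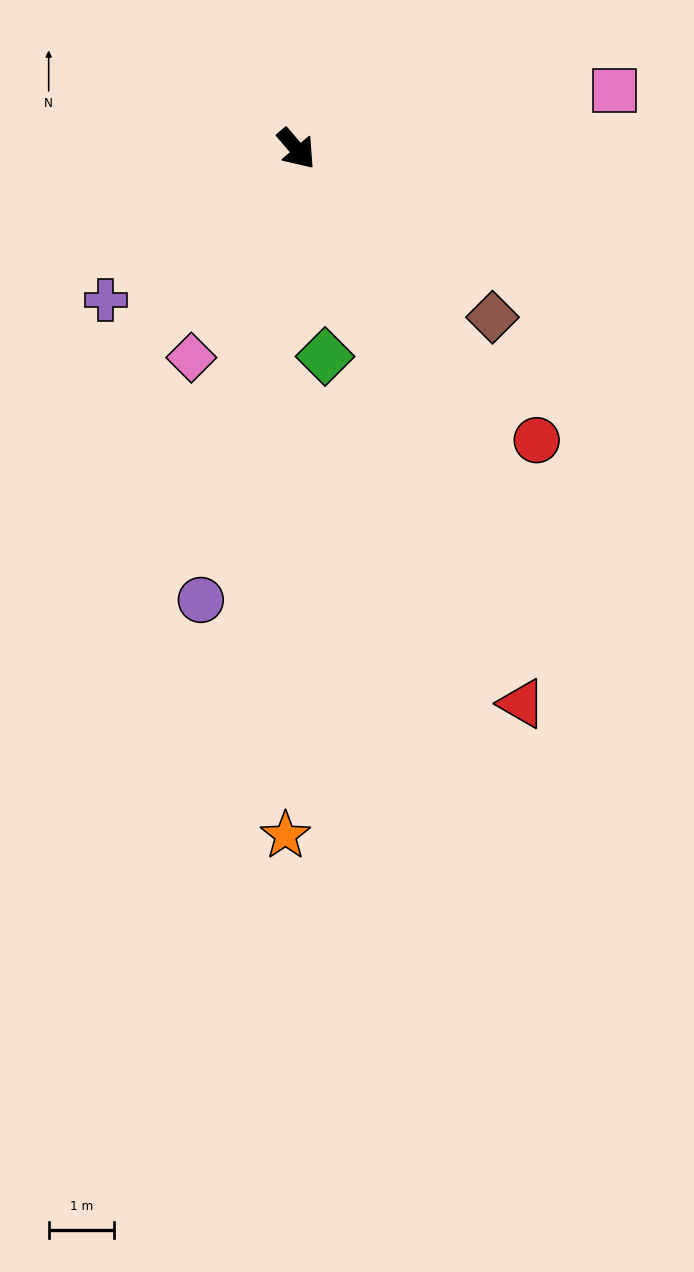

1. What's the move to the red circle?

forward 5.8 m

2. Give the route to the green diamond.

turn right 33°, forward 3.2 m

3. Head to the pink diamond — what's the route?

turn right 67°, forward 3.6 m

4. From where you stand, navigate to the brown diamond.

turn left 9°, forward 4.0 m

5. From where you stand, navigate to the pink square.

turn left 60°, forward 5.0 m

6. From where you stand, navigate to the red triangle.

turn right 19°, forward 9.2 m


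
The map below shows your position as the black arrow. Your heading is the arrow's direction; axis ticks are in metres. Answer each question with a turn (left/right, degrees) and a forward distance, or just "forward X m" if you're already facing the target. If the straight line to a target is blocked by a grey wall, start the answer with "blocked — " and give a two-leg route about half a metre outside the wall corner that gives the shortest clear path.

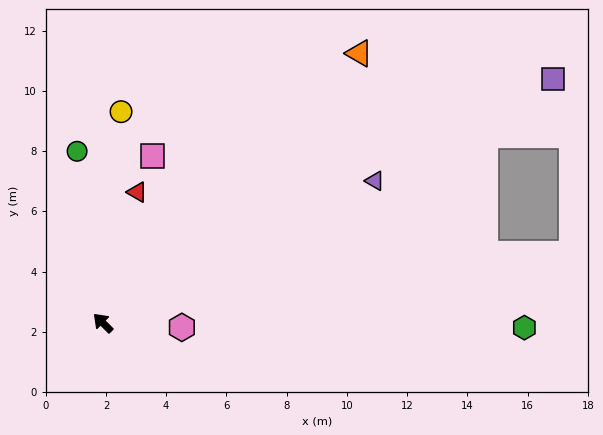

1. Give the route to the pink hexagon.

turn right 138°, forward 2.6 m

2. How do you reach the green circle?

turn right 37°, forward 5.8 m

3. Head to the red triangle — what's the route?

turn right 60°, forward 4.5 m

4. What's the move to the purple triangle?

turn right 107°, forward 10.2 m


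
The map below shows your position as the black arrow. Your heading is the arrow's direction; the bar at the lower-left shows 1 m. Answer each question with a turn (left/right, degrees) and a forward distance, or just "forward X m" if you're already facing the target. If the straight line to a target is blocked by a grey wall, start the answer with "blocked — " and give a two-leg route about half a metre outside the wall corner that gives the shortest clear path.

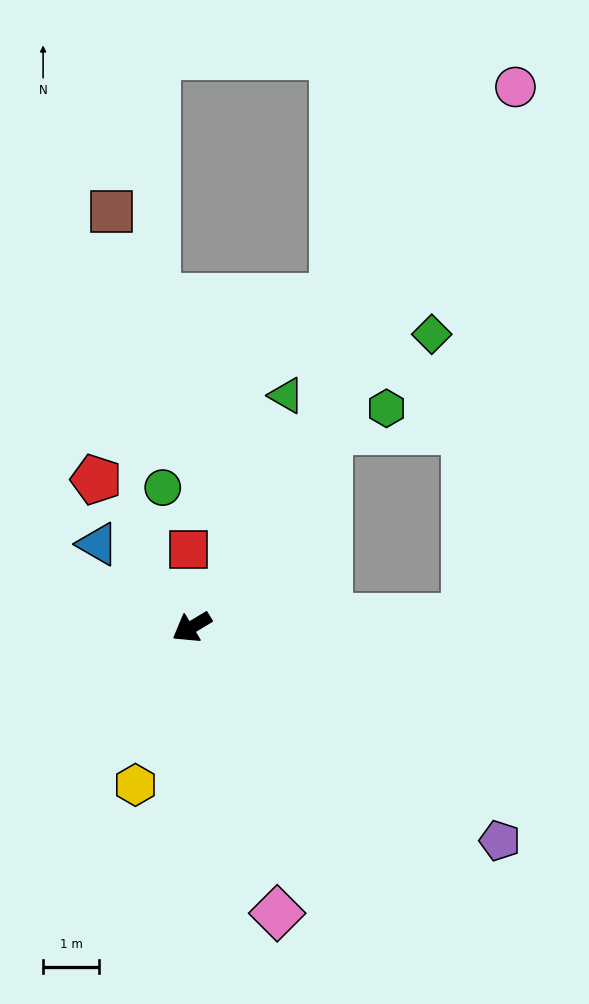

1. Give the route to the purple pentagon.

turn left 114°, forward 6.7 m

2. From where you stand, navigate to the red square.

turn right 119°, forward 1.4 m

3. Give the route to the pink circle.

turn right 152°, forward 11.2 m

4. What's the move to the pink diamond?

turn left 76°, forward 5.3 m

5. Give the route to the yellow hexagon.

turn left 39°, forward 3.0 m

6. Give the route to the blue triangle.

turn right 73°, forward 2.2 m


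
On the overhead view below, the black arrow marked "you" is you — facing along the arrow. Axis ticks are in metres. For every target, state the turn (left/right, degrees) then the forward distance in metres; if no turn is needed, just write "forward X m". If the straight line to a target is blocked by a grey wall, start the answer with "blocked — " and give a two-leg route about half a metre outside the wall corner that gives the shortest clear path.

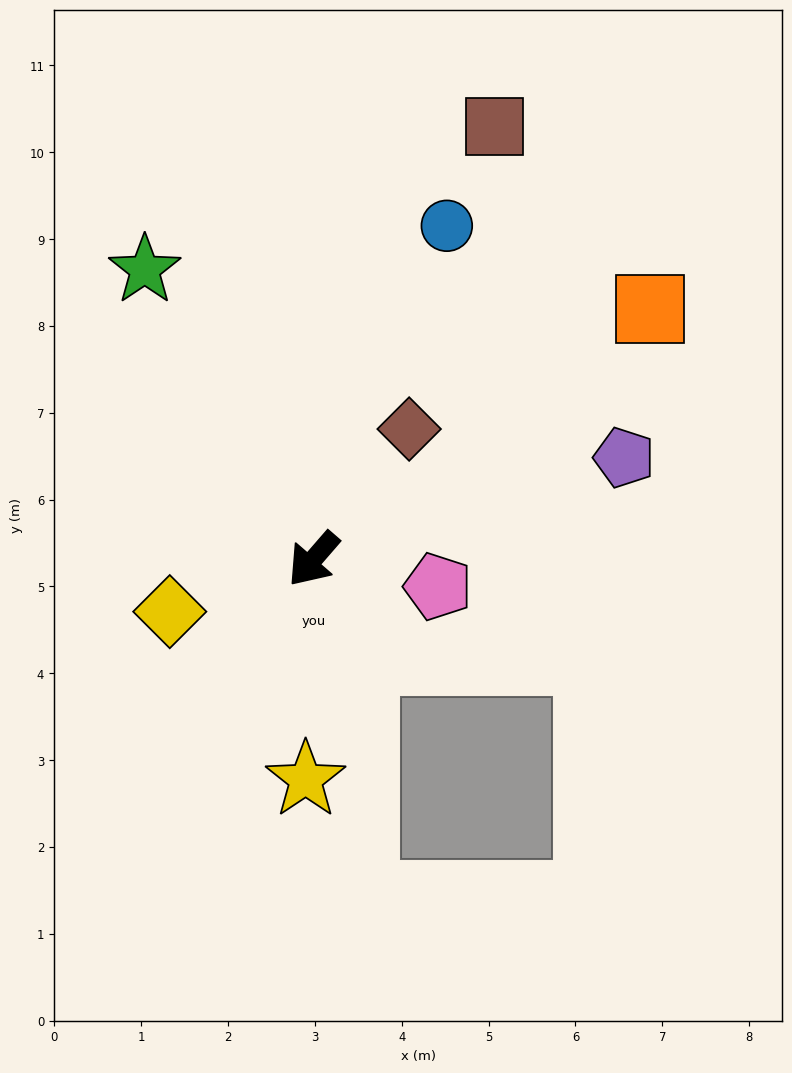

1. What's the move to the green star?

turn right 109°, forward 3.9 m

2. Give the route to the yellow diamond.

turn right 29°, forward 1.8 m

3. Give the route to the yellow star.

turn left 39°, forward 2.5 m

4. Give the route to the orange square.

turn left 168°, forward 4.8 m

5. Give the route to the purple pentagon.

turn left 149°, forward 3.8 m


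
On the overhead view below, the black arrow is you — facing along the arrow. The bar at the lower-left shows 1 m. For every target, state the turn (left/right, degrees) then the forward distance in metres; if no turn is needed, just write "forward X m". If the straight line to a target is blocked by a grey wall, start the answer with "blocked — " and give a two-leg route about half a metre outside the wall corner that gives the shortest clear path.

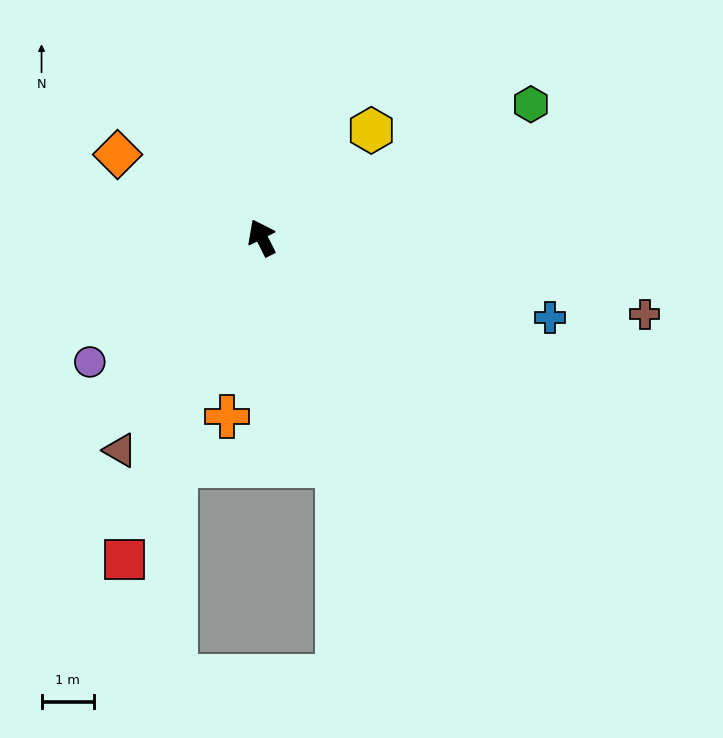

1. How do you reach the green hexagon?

turn right 90°, forward 5.8 m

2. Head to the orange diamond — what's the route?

turn left 33°, forward 3.2 m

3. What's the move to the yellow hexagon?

turn right 72°, forward 2.9 m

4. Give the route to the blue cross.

turn right 132°, forward 5.7 m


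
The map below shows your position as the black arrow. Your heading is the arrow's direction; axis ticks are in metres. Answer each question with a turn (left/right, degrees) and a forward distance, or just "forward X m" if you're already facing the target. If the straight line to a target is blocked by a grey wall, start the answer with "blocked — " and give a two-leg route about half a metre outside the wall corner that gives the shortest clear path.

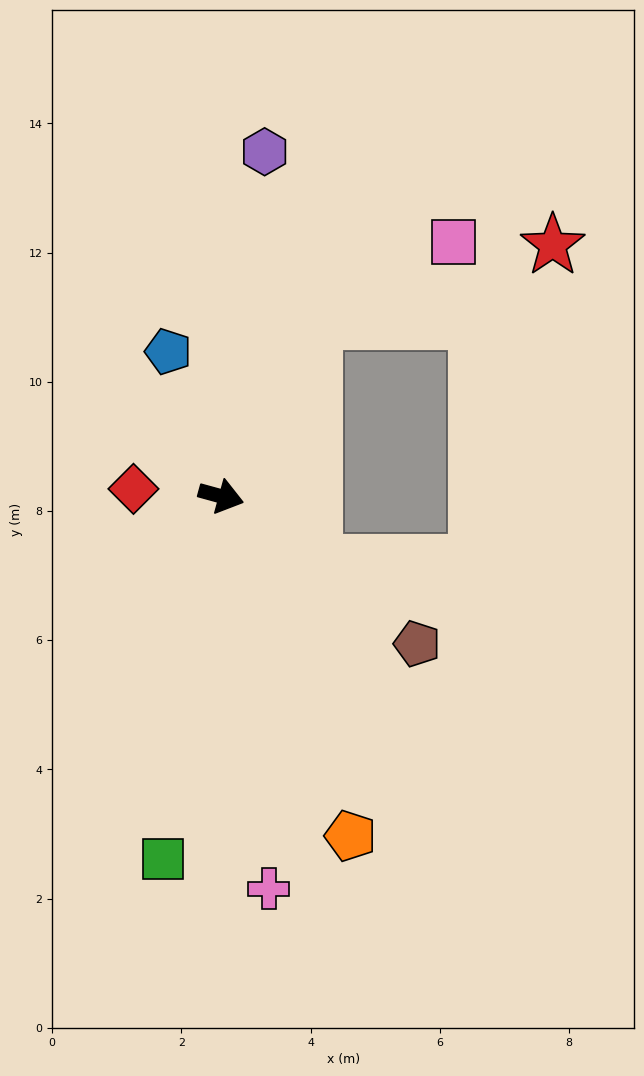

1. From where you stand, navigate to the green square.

turn right 84°, forward 5.7 m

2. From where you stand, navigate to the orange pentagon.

turn right 54°, forward 5.6 m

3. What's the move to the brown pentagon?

turn right 22°, forward 3.8 m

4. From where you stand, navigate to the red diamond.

turn right 169°, forward 1.4 m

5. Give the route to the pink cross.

turn right 68°, forward 6.1 m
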